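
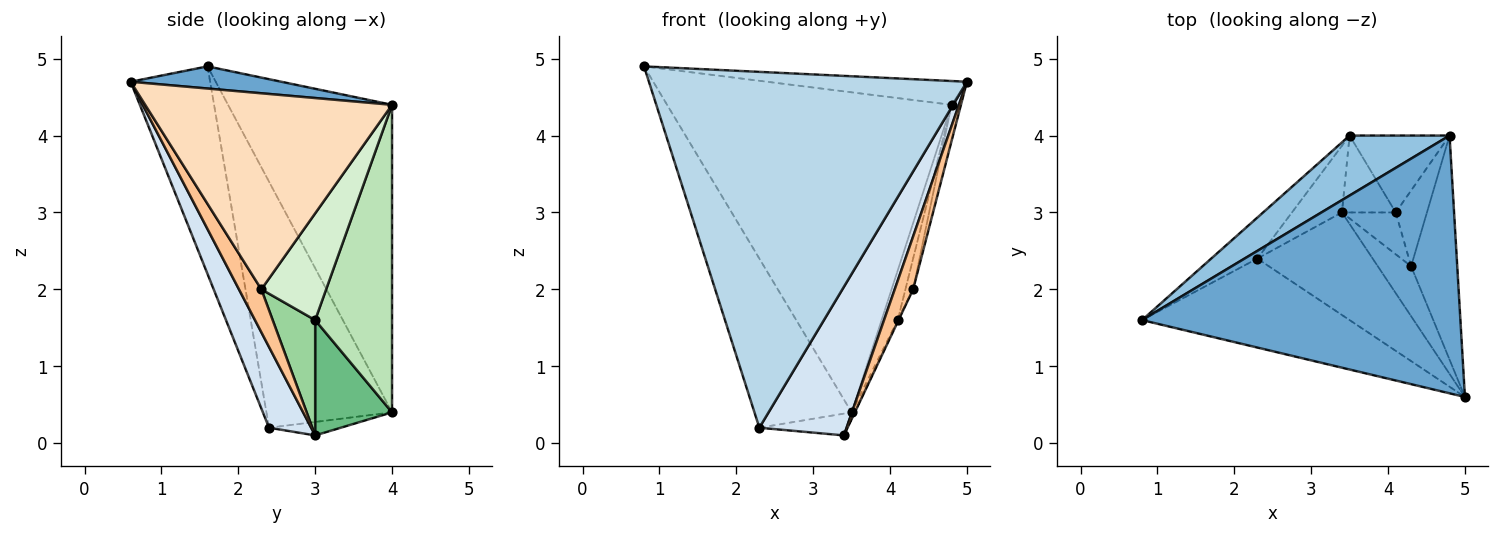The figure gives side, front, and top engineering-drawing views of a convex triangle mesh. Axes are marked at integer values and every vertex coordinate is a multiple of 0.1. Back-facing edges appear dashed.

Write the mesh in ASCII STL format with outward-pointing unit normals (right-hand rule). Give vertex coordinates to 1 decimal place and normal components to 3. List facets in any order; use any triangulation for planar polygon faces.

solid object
 facet normal 0.069 0.092 0.993
  outer loop
   vertex 4.8 4.0 4.4
   vertex 0.8 1.6 4.9
   vertex 5.0 0.6 4.7
  endloop
 endfacet
 facet normal -0.493 0.855 0.160
  outer loop
   vertex 3.5 4.0 0.4
   vertex 0.8 1.6 4.9
   vertex 4.8 4.0 4.4
  endloop
 endfacet
 facet normal -0.236 -0.943 -0.236
  outer loop
   vertex 2.3 2.4 0.2
   vertex 5.0 0.6 4.7
   vertex 0.8 1.6 4.9
  endloop
 endfacet
 facet normal 0.369 -0.765 -0.528
  outer loop
   vertex 2.3 2.4 0.2
   vertex 3.4 3.0 0.1
   vertex 5.0 0.6 4.7
  endloop
 endfacet
 facet normal -0.782 0.605 -0.147
  outer loop
   vertex 2.3 2.4 0.2
   vertex 0.8 1.6 4.9
   vertex 3.5 4.0 0.4
  endloop
 endfacet
 facet normal -0.248 0.301 -0.921
  outer loop
   vertex 2.3 2.4 0.2
   vertex 3.5 4.0 0.4
   vertex 3.4 3.0 0.1
  endloop
 endfacet
 facet normal 0.663 -0.544 -0.514
  outer loop
   vertex 4.3 2.3 2.0
   vertex 5.0 0.6 4.7
   vertex 3.4 3.0 0.1
  endloop
 endfacet
 facet normal 0.973 0.037 -0.229
  outer loop
   vertex 4.3 2.3 2.0
   vertex 4.8 4.0 4.4
   vertex 5.0 0.6 4.7
  endloop
 endfacet
 facet normal 0.906 0.036 -0.423
  outer loop
   vertex 4.1 3.0 1.6
   vertex 3.4 3.0 0.1
   vertex 3.5 4.0 0.4
  endloop
 endfacet
 facet normal 0.906 0.017 -0.423
  outer loop
   vertex 4.1 3.0 1.6
   vertex 4.3 2.3 2.0
   vertex 3.4 3.0 0.1
  endloop
 endfacet
 facet normal 0.933 0.196 -0.303
  outer loop
   vertex 4.1 3.0 1.6
   vertex 3.5 4.0 0.4
   vertex 4.8 4.0 4.4
  endloop
 endfacet
 facet normal 0.954 0.113 -0.279
  outer loop
   vertex 4.1 3.0 1.6
   vertex 4.8 4.0 4.4
   vertex 4.3 2.3 2.0
  endloop
 endfacet
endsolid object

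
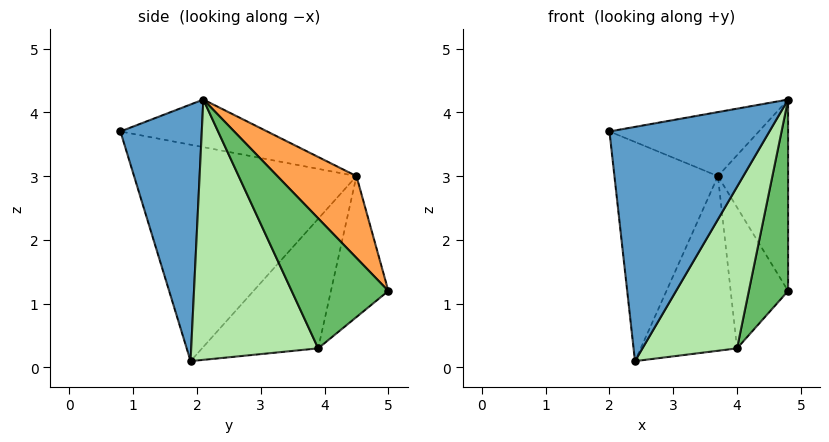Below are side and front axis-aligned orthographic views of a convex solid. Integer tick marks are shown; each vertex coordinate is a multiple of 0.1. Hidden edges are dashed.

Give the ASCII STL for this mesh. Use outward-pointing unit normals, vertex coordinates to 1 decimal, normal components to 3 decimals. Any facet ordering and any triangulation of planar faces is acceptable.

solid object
 facet normal 0.443 -0.870 -0.217
  outer loop
   vertex 2.4 1.9 0.1
   vertex 4.8 2.1 4.2
   vertex 2.0 0.8 3.7
  endloop
 endfacet
 facet normal -0.305 0.310 0.900
  outer loop
   vertex 3.7 4.5 3.0
   vertex 2.0 0.8 3.7
   vertex 4.8 2.1 4.2
  endloop
 endfacet
 facet normal 0.630 0.559 0.540
  outer loop
   vertex 3.7 4.5 3.0
   vertex 4.8 2.1 4.2
   vertex 4.8 5.0 1.2
  endloop
 endfacet
 facet normal -0.906 0.422 0.028
  outer loop
   vertex 3.7 4.5 3.0
   vertex 2.4 1.9 0.1
   vertex 2.0 0.8 3.7
  endloop
 endfacet
 facet normal 0.871 -0.354 -0.342
  outer loop
   vertex 4.0 3.9 0.3
   vertex 4.8 5.0 1.2
   vertex 4.8 2.1 4.2
  endloop
 endfacet
 facet normal 0.734 -0.547 -0.403
  outer loop
   vertex 4.0 3.9 0.3
   vertex 4.8 2.1 4.2
   vertex 2.4 1.9 0.1
  endloop
 endfacet
 facet normal -0.688 0.688 -0.229
  outer loop
   vertex 4.0 3.9 0.3
   vertex 3.7 4.5 3.0
   vertex 4.8 5.0 1.2
  endloop
 endfacet
 facet normal -0.750 0.623 -0.222
  outer loop
   vertex 4.0 3.9 0.3
   vertex 2.4 1.9 0.1
   vertex 3.7 4.5 3.0
  endloop
 endfacet
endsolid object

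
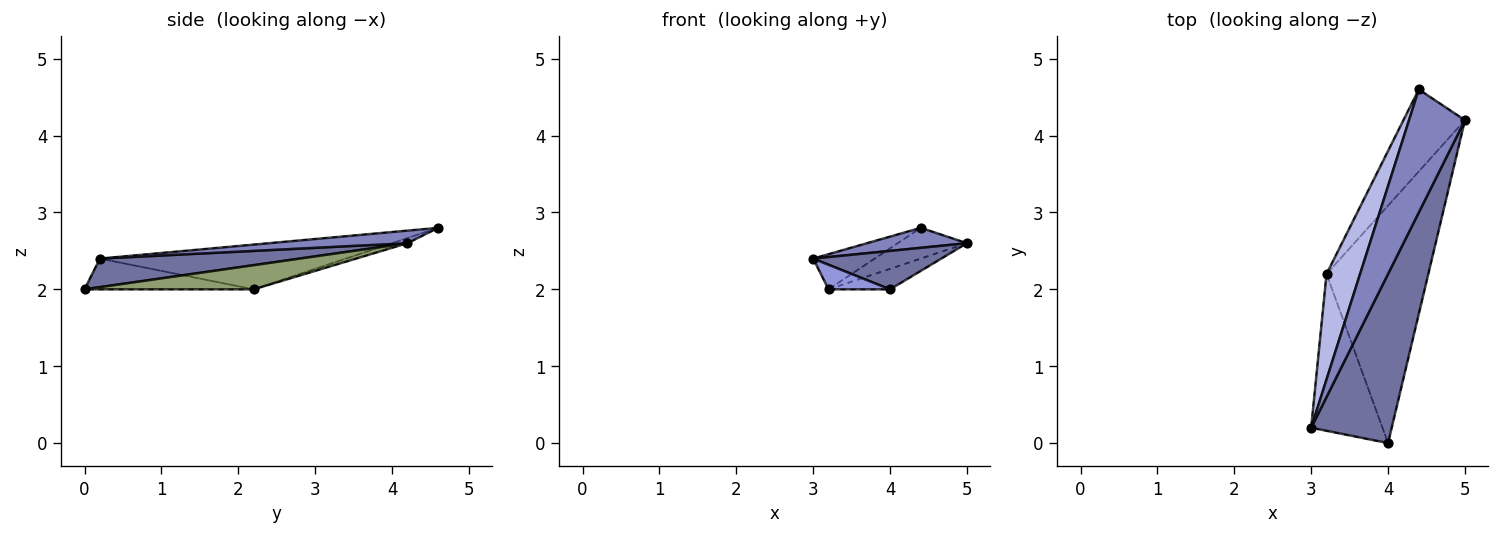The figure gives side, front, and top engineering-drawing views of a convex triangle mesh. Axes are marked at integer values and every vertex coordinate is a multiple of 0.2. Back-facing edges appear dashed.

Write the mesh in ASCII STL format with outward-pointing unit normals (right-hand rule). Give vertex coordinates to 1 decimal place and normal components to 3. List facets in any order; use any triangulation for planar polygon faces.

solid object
 facet normal 0.327 -0.209 0.922
  outer loop
   vertex 4.0 0.0 2.0
   vertex 5.0 4.2 2.6
   vertex 3.0 0.2 2.4
  endloop
 endfacet
 facet normal 0.217 -0.157 0.964
  outer loop
   vertex 4.4 4.6 2.8
   vertex 3.0 0.2 2.4
   vertex 5.0 4.2 2.6
  endloop
 endfacet
 facet normal -0.392 -0.143 -0.909
  outer loop
   vertex 3.2 2.2 2.0
   vertex 4.0 0.0 2.0
   vertex 3.0 0.2 2.4
  endloop
 endfacet
 facet normal -0.784 0.196 0.588
  outer loop
   vertex 3.2 2.2 2.0
   vertex 3.0 0.2 2.4
   vertex 4.4 4.6 2.8
  endloop
 endfacet
 facet normal 0.230 0.084 -0.970
  outer loop
   vertex 3.2 2.2 2.0
   vertex 5.0 4.2 2.6
   vertex 4.0 0.0 2.0
  endloop
 endfacet
 facet normal -0.078 0.350 -0.933
  outer loop
   vertex 3.2 2.2 2.0
   vertex 4.4 4.6 2.8
   vertex 5.0 4.2 2.6
  endloop
 endfacet
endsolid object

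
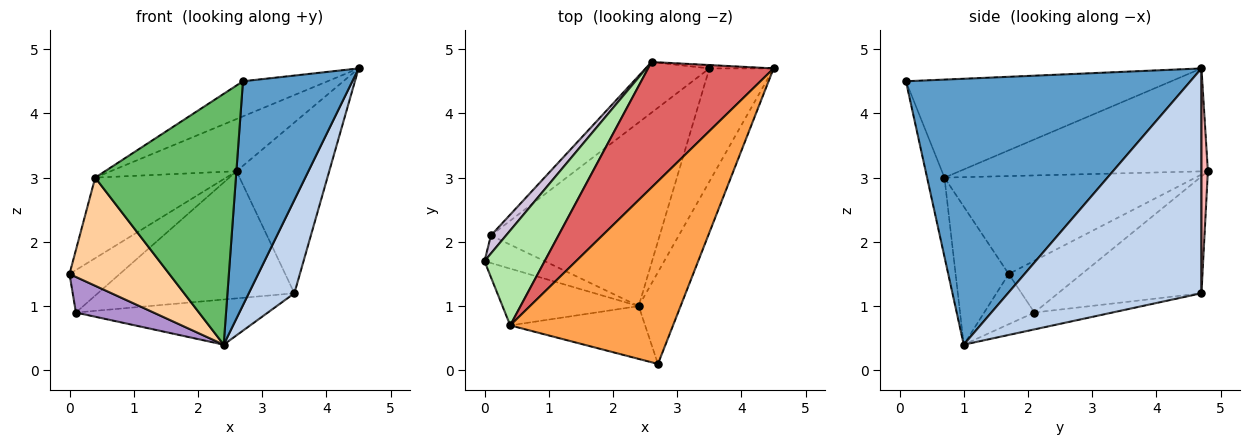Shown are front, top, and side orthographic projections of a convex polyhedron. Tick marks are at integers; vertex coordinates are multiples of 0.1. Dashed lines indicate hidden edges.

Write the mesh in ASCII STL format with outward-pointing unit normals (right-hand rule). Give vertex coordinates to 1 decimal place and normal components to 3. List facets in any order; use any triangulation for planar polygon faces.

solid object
 facet normal 0.923 -0.355 -0.146
  outer loop
   vertex 2.4 1.0 0.4
   vertex 4.5 4.7 4.7
   vertex 2.7 0.1 4.5
  endloop
 endfacet
 facet normal 0.938 -0.221 -0.268
  outer loop
   vertex 3.5 4.7 1.2
   vertex 4.5 4.7 4.7
   vertex 2.4 1.0 0.4
  endloop
 endfacet
 facet normal -0.509 0.162 0.845
  outer loop
   vertex 0.4 0.7 3.0
   vertex 2.7 0.1 4.5
   vertex 4.5 4.7 4.7
  endloop
 endfacet
 facet normal -0.426 -0.801 -0.420
  outer loop
   vertex 0.4 0.7 3.0
   vertex 0.0 1.7 1.5
   vertex 2.4 1.0 0.4
  endloop
 endfacet
 facet normal -0.120 -0.971 -0.204
  outer loop
   vertex 0.4 0.7 3.0
   vertex 2.4 1.0 0.4
   vertex 2.7 0.1 4.5
  endloop
 endfacet
 facet normal -0.779 0.406 0.478
  outer loop
   vertex 2.6 4.8 3.1
   vertex 0.0 1.7 1.5
   vertex 0.4 0.7 3.0
  endloop
 endfacet
 facet normal -0.604 0.306 0.736
  outer loop
   vertex 2.6 4.8 3.1
   vertex 0.4 0.7 3.0
   vertex 4.5 4.7 4.7
  endloop
 endfacet
 facet normal 0.069 0.997 -0.020
  outer loop
   vertex 2.6 4.8 3.1
   vertex 4.5 4.7 4.7
   vertex 3.5 4.7 1.2
  endloop
 endfacet
 facet normal -0.455 -0.704 -0.545
  outer loop
   vertex 0.1 2.1 0.9
   vertex 2.4 1.0 0.4
   vertex 0.0 1.7 1.5
  endloop
 endfacet
 facet normal -0.801 0.551 0.234
  outer loop
   vertex 0.1 2.1 0.9
   vertex 0.0 1.7 1.5
   vertex 2.6 4.8 3.1
  endloop
 endfacet
 facet normal -0.096 0.238 -0.967
  outer loop
   vertex 0.1 2.1 0.9
   vertex 3.5 4.7 1.2
   vertex 2.4 1.0 0.4
  endloop
 endfacet
 facet normal -0.561 0.769 -0.306
  outer loop
   vertex 0.1 2.1 0.9
   vertex 2.6 4.8 3.1
   vertex 3.5 4.7 1.2
  endloop
 endfacet
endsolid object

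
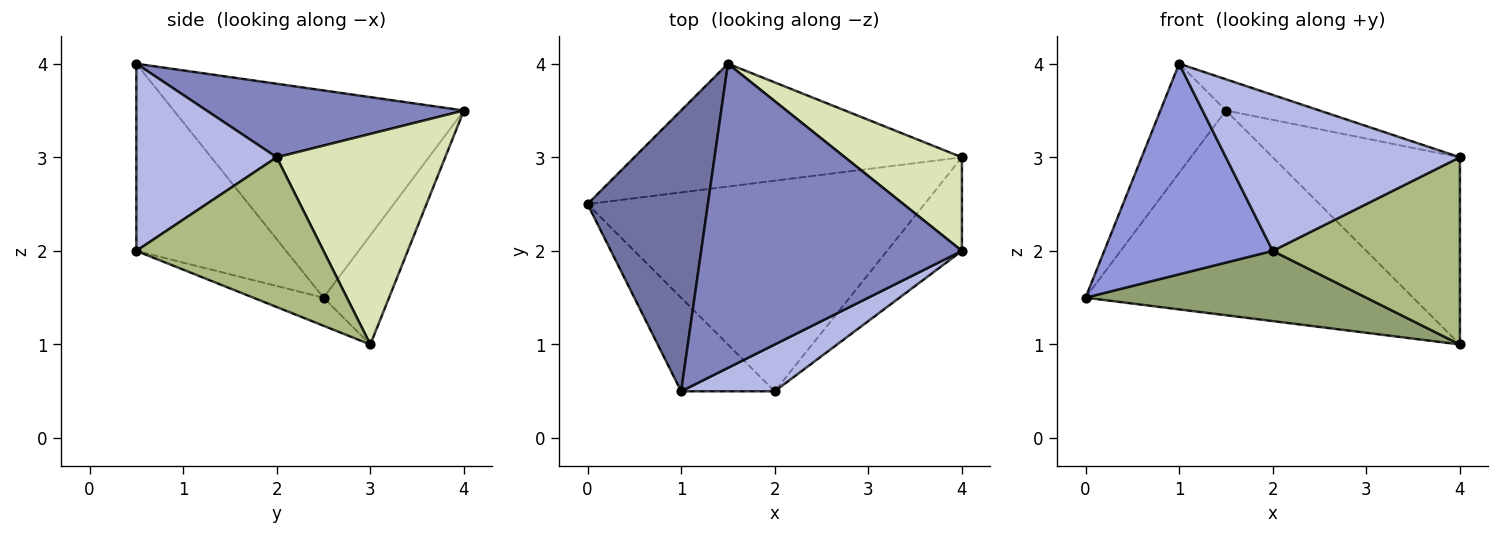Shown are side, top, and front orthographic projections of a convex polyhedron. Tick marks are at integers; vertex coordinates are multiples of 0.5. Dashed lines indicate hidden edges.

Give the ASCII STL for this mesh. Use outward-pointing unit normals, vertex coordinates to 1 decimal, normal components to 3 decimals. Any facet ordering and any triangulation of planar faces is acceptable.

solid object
 facet normal -0.849 0.192 0.493
  outer loop
   vertex 1.5 4.0 3.5
   vertex 0.0 2.5 1.5
   vertex 1.0 0.5 4.0
  endloop
 endfacet
 facet normal 0.270 0.098 0.958
  outer loop
   vertex 1.5 4.0 3.5
   vertex 1.0 0.5 4.0
   vertex 4.0 2.0 3.0
  endloop
 endfacet
 facet normal -0.630 -0.709 -0.315
  outer loop
   vertex 2.0 0.5 2.0
   vertex 1.0 0.5 4.0
   vertex 0.0 2.5 1.5
  endloop
 endfacet
 facet normal 0.498 -0.830 0.249
  outer loop
   vertex 2.0 0.5 2.0
   vertex 4.0 2.0 3.0
   vertex 1.0 0.5 4.0
  endloop
 endfacet
 facet normal -0.079 -0.315 -0.946
  outer loop
   vertex 4.0 3.0 1.0
   vertex 2.0 0.5 2.0
   vertex 0.0 2.5 1.5
  endloop
 endfacet
 facet normal 0.667 -0.667 -0.333
  outer loop
   vertex 4.0 3.0 1.0
   vertex 4.0 2.0 3.0
   vertex 2.0 0.5 2.0
  endloop
 endfacet
 facet normal -0.169 0.845 -0.507
  outer loop
   vertex 4.0 3.0 1.0
   vertex 0.0 2.5 1.5
   vertex 1.5 4.0 3.5
  endloop
 endfacet
 facet normal 0.627 0.697 0.348
  outer loop
   vertex 4.0 3.0 1.0
   vertex 1.5 4.0 3.5
   vertex 4.0 2.0 3.0
  endloop
 endfacet
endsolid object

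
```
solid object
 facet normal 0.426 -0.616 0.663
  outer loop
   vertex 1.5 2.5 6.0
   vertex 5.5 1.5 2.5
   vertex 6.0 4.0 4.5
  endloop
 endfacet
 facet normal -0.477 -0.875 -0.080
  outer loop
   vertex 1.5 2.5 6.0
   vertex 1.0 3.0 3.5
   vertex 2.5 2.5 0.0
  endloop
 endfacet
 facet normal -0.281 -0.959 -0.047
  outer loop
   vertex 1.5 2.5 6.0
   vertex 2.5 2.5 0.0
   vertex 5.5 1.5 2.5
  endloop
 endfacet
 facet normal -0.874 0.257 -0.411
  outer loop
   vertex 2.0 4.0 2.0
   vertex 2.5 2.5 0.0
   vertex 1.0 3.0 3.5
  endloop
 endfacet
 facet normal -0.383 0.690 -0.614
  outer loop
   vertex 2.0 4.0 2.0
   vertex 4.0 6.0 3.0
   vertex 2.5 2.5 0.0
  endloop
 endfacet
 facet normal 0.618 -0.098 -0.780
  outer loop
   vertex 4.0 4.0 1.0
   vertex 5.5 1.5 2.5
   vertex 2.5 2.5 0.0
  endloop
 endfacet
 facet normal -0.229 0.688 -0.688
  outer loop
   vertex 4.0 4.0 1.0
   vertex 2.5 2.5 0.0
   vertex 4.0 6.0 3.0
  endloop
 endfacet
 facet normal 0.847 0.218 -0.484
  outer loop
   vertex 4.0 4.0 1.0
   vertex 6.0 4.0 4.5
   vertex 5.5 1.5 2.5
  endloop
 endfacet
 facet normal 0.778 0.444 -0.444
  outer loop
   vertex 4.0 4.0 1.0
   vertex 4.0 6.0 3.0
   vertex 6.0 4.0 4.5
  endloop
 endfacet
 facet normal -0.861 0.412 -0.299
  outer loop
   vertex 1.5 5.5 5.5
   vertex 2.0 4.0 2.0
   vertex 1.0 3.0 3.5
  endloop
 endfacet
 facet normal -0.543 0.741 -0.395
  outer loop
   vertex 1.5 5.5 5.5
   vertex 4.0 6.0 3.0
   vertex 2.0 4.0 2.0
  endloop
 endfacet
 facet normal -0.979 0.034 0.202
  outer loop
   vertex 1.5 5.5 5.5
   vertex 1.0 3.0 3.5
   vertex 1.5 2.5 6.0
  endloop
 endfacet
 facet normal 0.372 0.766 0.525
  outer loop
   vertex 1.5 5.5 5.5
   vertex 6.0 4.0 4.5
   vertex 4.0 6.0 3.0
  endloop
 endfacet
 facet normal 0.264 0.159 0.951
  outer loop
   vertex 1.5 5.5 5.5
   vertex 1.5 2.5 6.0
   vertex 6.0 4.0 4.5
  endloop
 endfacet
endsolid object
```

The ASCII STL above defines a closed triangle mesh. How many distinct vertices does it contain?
9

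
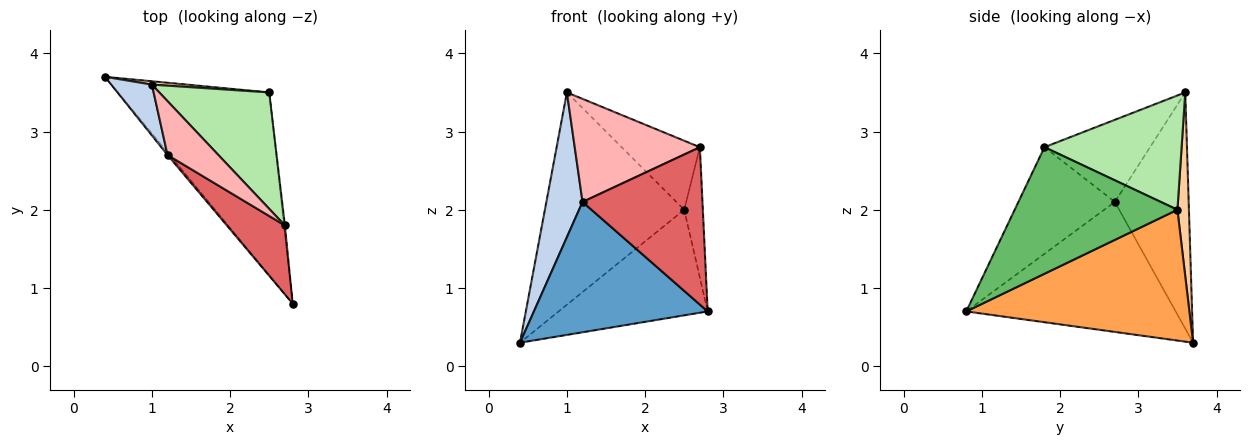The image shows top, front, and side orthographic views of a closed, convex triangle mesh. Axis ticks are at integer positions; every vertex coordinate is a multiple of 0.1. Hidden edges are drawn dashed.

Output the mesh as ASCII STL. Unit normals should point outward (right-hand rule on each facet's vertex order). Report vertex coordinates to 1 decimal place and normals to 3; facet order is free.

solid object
 facet normal -0.769 -0.639 -0.013
  outer loop
   vertex 1.2 2.7 2.1
   vertex 0.4 3.7 0.3
   vertex 2.8 0.8 0.7
  endloop
 endfacet
 facet normal -0.887 -0.435 0.153
  outer loop
   vertex 1.2 2.7 2.1
   vertex 1.0 3.6 3.5
   vertex 0.4 3.7 0.3
  endloop
 endfacet
 facet normal 0.599 0.400 -0.693
  outer loop
   vertex 2.5 3.5 2.0
   vertex 2.8 0.8 0.7
   vertex 0.4 3.7 0.3
  endloop
 endfacet
 facet normal 0.082 0.996 0.016
  outer loop
   vertex 2.5 3.5 2.0
   vertex 0.4 3.7 0.3
   vertex 1.0 3.6 3.5
  endloop
 endfacet
 facet normal 0.993 0.114 -0.007
  outer loop
   vertex 2.7 1.8 2.8
   vertex 2.8 0.8 0.7
   vertex 2.5 3.5 2.0
  endloop
 endfacet
 facet normal 0.667 0.380 0.641
  outer loop
   vertex 2.7 1.8 2.8
   vertex 2.5 3.5 2.0
   vertex 1.0 3.6 3.5
  endloop
 endfacet
 facet normal -0.593 -0.737 0.323
  outer loop
   vertex 2.7 1.8 2.8
   vertex 1.2 2.7 2.1
   vertex 2.8 0.8 0.7
  endloop
 endfacet
 facet normal -0.599 -0.710 0.371
  outer loop
   vertex 2.7 1.8 2.8
   vertex 1.0 3.6 3.5
   vertex 1.2 2.7 2.1
  endloop
 endfacet
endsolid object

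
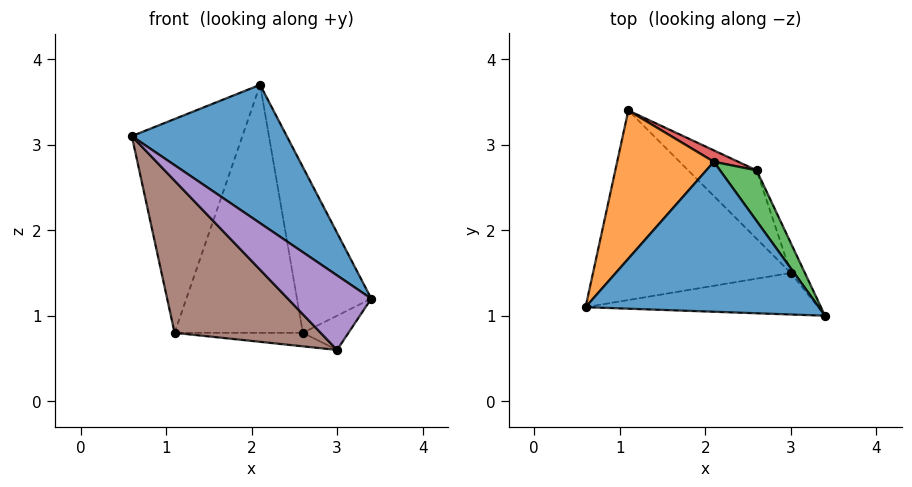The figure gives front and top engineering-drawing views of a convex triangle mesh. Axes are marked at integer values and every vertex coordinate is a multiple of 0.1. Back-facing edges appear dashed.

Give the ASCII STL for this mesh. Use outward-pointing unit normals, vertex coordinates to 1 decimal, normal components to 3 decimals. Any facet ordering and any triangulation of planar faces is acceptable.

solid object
 facet normal 0.429 -0.613 0.664
  outer loop
   vertex 2.1 2.8 3.7
   vertex 0.6 1.1 3.1
   vertex 3.4 1.0 1.2
  endloop
 endfacet
 facet normal -0.757 0.537 0.372
  outer loop
   vertex 2.1 2.8 3.7
   vertex 1.1 3.4 0.8
   vertex 0.6 1.1 3.1
  endloop
 endfacet
 facet normal 0.884 0.448 0.137
  outer loop
   vertex 2.6 2.7 0.8
   vertex 2.1 2.8 3.7
   vertex 3.4 1.0 1.2
  endloop
 endfacet
 facet normal 0.423 0.905 0.042
  outer loop
   vertex 2.6 2.7 0.8
   vertex 1.1 3.4 0.8
   vertex 2.1 2.8 3.7
  endloop
 endfacet
 facet normal -0.340 -0.821 -0.458
  outer loop
   vertex 3.0 1.5 0.6
   vertex 3.4 1.0 1.2
   vertex 0.6 1.1 3.1
  endloop
 endfacet
 facet normal -0.578 -0.511 -0.636
  outer loop
   vertex 3.0 1.5 0.6
   vertex 0.6 1.1 3.1
   vertex 1.1 3.4 0.8
  endloop
 endfacet
 facet normal 0.888 0.346 -0.303
  outer loop
   vertex 3.0 1.5 0.6
   vertex 2.6 2.7 0.8
   vertex 3.4 1.0 1.2
  endloop
 endfacet
 facet normal 0.090 0.193 -0.977
  outer loop
   vertex 3.0 1.5 0.6
   vertex 1.1 3.4 0.8
   vertex 2.6 2.7 0.8
  endloop
 endfacet
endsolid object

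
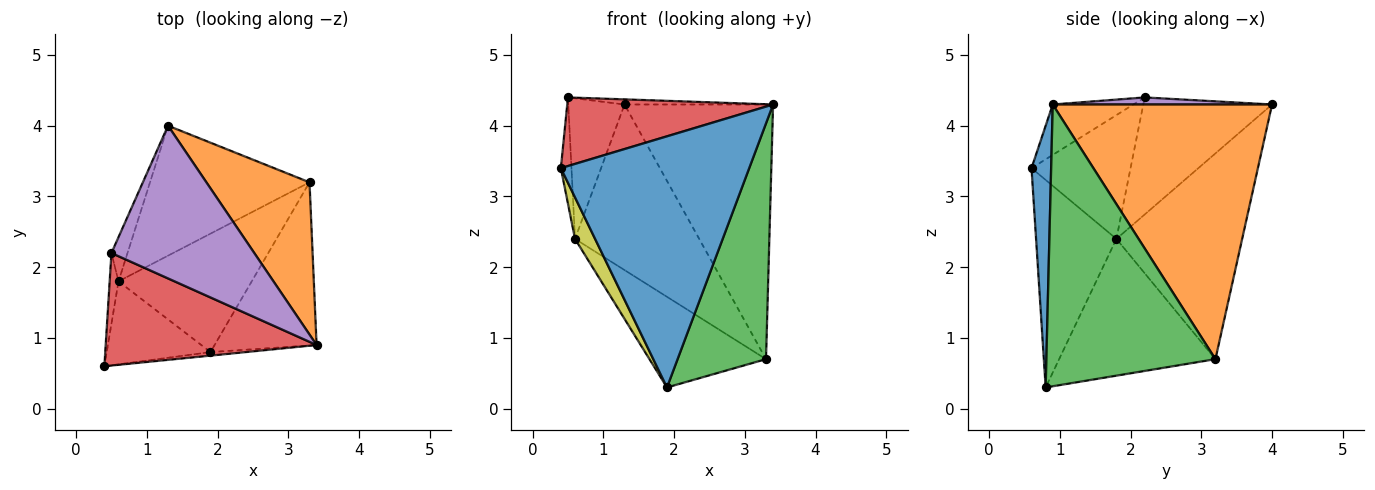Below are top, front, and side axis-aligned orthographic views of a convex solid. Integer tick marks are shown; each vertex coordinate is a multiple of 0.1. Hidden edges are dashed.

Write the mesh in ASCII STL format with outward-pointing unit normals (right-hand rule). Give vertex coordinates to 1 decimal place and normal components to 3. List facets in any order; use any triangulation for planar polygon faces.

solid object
 facet normal 0.104 -0.995 -0.014
  outer loop
   vertex 1.9 0.8 0.3
   vertex 3.4 0.9 4.3
   vertex 0.4 0.6 3.4
  endloop
 endfacet
 facet normal 0.785 0.532 0.318
  outer loop
   vertex 3.3 3.2 0.7
   vertex 1.3 4.0 4.3
   vertex 3.4 0.9 4.3
  endloop
 endfacet
 facet normal 0.844 -0.441 -0.305
  outer loop
   vertex 3.3 3.2 0.7
   vertex 3.4 0.9 4.3
   vertex 1.9 0.8 0.3
  endloop
 endfacet
 facet normal -0.200 -0.510 0.836
  outer loop
   vertex 0.5 2.2 4.4
   vertex 0.4 0.6 3.4
   vertex 3.4 0.9 4.3
  endloop
 endfacet
 facet normal 0.049 0.033 0.998
  outer loop
   vertex 0.5 2.2 4.4
   vertex 3.4 0.9 4.3
   vertex 1.3 4.0 4.3
  endloop
 endfacet
 facet normal -0.909 0.397 -0.125
  outer loop
   vertex 0.6 1.8 2.4
   vertex 0.5 2.2 4.4
   vertex 1.3 4.0 4.3
  endloop
 endfacet
 facet normal -0.623 0.615 -0.483
  outer loop
   vertex 0.6 1.8 2.4
   vertex 1.3 4.0 4.3
   vertex 3.3 3.2 0.7
  endloop
 endfacet
 facet normal -0.632 0.471 -0.615
  outer loop
   vertex 0.6 1.8 2.4
   vertex 3.3 3.2 0.7
   vertex 1.9 0.8 0.3
  endloop
 endfacet
 facet normal -0.873 -0.218 -0.436
  outer loop
   vertex 0.6 1.8 2.4
   vertex 1.9 0.8 0.3
   vertex 0.4 0.6 3.4
  endloop
 endfacet
 facet normal -0.992 0.106 -0.071
  outer loop
   vertex 0.6 1.8 2.4
   vertex 0.4 0.6 3.4
   vertex 0.5 2.2 4.4
  endloop
 endfacet
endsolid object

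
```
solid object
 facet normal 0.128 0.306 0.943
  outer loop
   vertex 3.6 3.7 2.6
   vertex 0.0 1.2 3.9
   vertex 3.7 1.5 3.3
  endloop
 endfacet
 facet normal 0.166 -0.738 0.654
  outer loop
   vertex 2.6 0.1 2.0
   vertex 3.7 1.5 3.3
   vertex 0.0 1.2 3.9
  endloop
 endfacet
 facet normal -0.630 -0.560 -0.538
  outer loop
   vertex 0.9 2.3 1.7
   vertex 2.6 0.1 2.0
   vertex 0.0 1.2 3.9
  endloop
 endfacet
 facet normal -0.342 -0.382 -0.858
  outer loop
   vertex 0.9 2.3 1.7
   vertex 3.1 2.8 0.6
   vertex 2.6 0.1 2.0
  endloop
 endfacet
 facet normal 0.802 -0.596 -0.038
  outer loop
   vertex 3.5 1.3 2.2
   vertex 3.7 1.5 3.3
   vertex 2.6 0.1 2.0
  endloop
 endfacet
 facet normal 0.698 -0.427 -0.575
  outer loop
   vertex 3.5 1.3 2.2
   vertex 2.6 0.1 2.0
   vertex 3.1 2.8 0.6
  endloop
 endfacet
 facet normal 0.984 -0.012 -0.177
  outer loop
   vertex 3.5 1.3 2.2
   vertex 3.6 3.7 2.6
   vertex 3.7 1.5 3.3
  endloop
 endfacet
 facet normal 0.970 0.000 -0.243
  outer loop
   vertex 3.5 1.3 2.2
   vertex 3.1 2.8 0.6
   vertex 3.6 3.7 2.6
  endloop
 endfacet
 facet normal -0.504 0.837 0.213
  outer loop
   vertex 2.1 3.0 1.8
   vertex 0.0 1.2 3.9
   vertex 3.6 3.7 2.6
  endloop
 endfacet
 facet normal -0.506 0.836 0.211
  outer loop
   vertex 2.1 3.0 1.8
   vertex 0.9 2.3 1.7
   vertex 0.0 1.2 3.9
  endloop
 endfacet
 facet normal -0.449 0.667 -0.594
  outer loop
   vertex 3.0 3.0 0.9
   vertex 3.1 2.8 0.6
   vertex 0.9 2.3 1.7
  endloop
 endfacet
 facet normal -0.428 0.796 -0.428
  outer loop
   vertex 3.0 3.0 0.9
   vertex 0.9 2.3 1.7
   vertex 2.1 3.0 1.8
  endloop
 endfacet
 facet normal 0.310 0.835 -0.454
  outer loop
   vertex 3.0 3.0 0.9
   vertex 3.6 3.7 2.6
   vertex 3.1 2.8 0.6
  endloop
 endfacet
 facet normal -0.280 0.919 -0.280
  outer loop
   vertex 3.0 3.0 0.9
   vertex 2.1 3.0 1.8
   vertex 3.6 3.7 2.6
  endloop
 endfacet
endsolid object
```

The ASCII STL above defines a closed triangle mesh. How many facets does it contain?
14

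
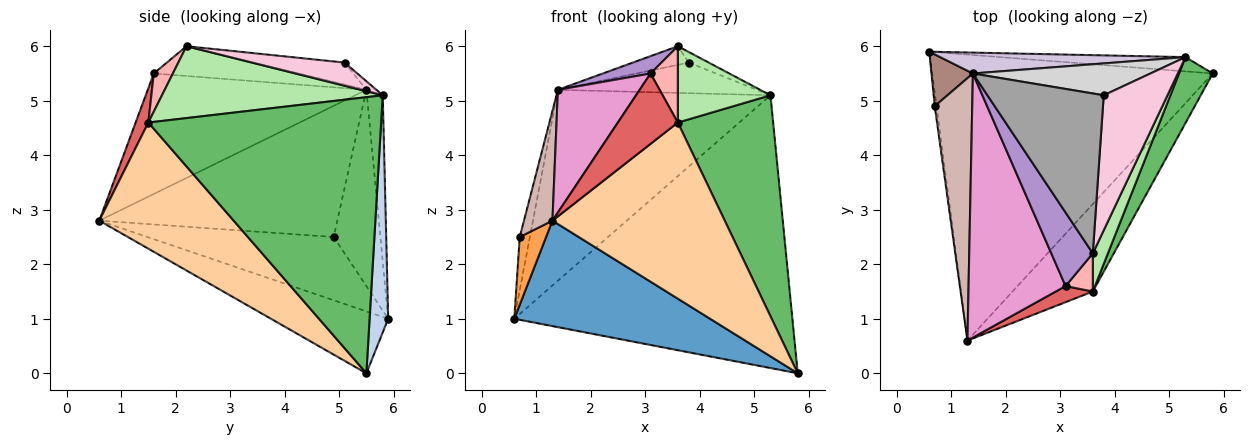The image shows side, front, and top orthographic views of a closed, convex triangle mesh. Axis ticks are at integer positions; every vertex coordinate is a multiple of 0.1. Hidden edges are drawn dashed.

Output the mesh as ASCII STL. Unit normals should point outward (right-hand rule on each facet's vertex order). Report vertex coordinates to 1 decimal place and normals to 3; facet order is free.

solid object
 facet normal -0.203 -0.339 -0.919
  outer loop
   vertex 1.3 0.6 2.8
   vertex 0.6 5.9 1.0
   vertex 5.8 5.5 0.0
  endloop
 endfacet
 facet normal 0.067 0.996 -0.052
  outer loop
   vertex 5.3 5.8 5.1
   vertex 5.8 5.5 0.0
   vertex 0.6 5.9 1.0
  endloop
 endfacet
 facet normal -0.990 -0.140 -0.027
  outer loop
   vertex 0.7 4.9 2.5
   vertex 0.6 5.9 1.0
   vertex 1.3 0.6 2.8
  endloop
 endfacet
 facet normal 0.573 -0.734 -0.365
  outer loop
   vertex 3.6 1.5 4.6
   vertex 1.3 0.6 2.8
   vertex 5.8 5.5 0.0
  endloop
 endfacet
 facet normal 0.920 -0.377 0.112
  outer loop
   vertex 3.6 1.5 4.6
   vertex 5.8 5.5 0.0
   vertex 5.3 5.8 5.1
  endloop
 endfacet
 facet normal 0.905 -0.380 0.190
  outer loop
   vertex 3.6 1.5 4.6
   vertex 5.3 5.8 5.1
   vertex 3.6 2.2 6.0
  endloop
 endfacet
 facet normal 0.202 -0.955 0.219
  outer loop
   vertex 3.1 1.6 5.5
   vertex 1.3 0.6 2.8
   vertex 3.6 1.5 4.6
  endloop
 endfacet
 facet normal 0.531 -0.758 0.379
  outer loop
   vertex 3.1 1.6 5.5
   vertex 3.6 1.5 4.6
   vertex 3.6 2.2 6.0
  endloop
 endfacet
 facet normal -0.572 -0.188 0.798
  outer loop
   vertex 1.4 5.5 5.2
   vertex 3.1 1.6 5.5
   vertex 3.6 2.2 6.0
  endloop
 endfacet
 facet normal -0.073 0.991 0.108
  outer loop
   vertex 1.4 5.5 5.2
   vertex 5.3 5.8 5.1
   vertex 0.6 5.9 1.0
  endloop
 endfacet
 facet normal -0.957 0.207 0.202
  outer loop
   vertex 1.4 5.5 5.2
   vertex 0.6 5.9 1.0
   vertex 0.7 4.9 2.5
  endloop
 endfacet
 facet normal -0.955 -0.114 0.273
  outer loop
   vertex 1.4 5.5 5.2
   vertex 0.7 4.9 2.5
   vertex 1.3 0.6 2.8
  endloop
 endfacet
 facet normal -0.748 -0.280 0.602
  outer loop
   vertex 1.4 5.5 5.2
   vertex 1.3 0.6 2.8
   vertex 3.1 1.6 5.5
  endloop
 endfacet
 facet normal 0.341 0.073 0.937
  outer loop
   vertex 3.8 5.1 5.7
   vertex 3.6 2.2 6.0
   vertex 5.3 5.8 5.1
  endloop
 endfacet
 facet normal -0.184 0.114 0.976
  outer loop
   vertex 3.8 5.1 5.7
   vertex 1.4 5.5 5.2
   vertex 3.6 2.2 6.0
  endloop
 endfacet
 facet normal -0.035 0.692 0.721
  outer loop
   vertex 3.8 5.1 5.7
   vertex 5.3 5.8 5.1
   vertex 1.4 5.5 5.2
  endloop
 endfacet
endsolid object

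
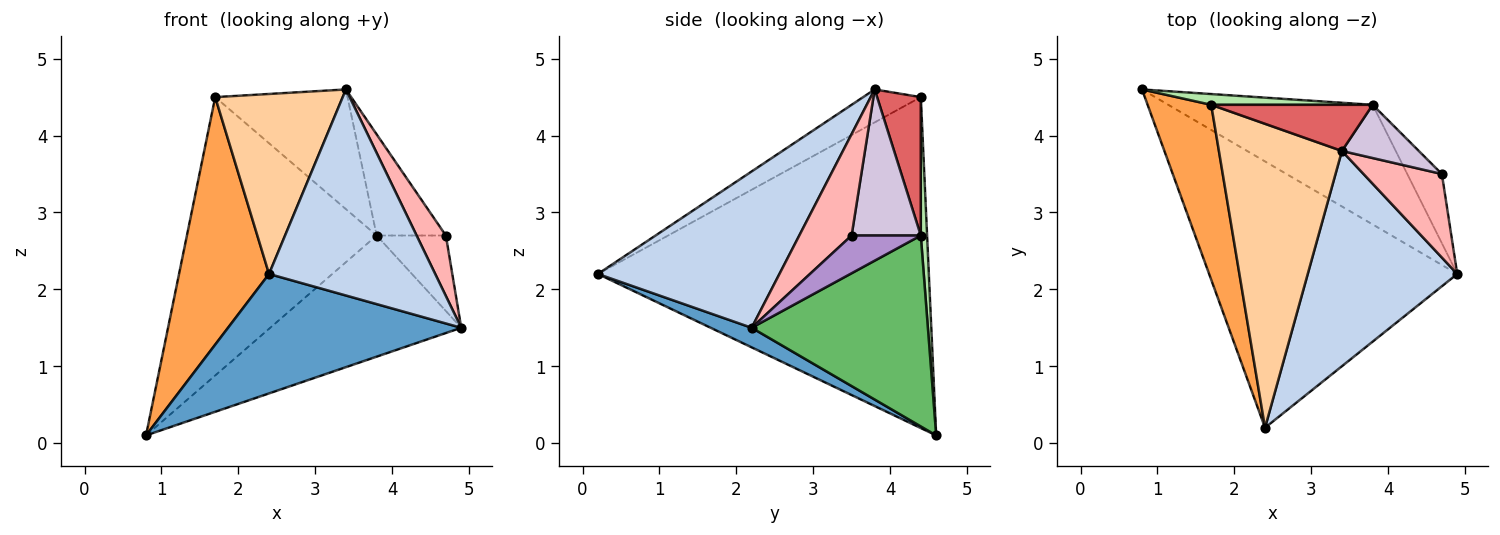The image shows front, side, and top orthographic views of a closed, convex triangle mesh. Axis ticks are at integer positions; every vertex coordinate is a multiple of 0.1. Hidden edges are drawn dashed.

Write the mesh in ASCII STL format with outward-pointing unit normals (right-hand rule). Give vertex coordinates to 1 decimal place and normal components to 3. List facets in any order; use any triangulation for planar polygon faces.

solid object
 facet normal 0.072 -0.408 -0.910
  outer loop
   vertex 2.4 0.2 2.2
   vertex 0.8 4.6 0.1
   vertex 4.9 2.2 1.5
  endloop
 endfacet
 facet normal 0.603 -0.552 0.576
  outer loop
   vertex 3.4 3.8 4.6
   vertex 2.4 0.2 2.2
   vertex 4.9 2.2 1.5
  endloop
 endfacet
 facet normal -0.949 -0.258 0.182
  outer loop
   vertex 1.7 4.4 4.5
   vertex 0.8 4.6 0.1
   vertex 2.4 0.2 2.2
  endloop
 endfacet
 facet normal -0.225 -0.497 0.838
  outer loop
   vertex 1.7 4.4 4.5
   vertex 2.4 0.2 2.2
   vertex 3.4 3.8 4.6
  endloop
 endfacet
 facet normal 0.549 0.595 -0.587
  outer loop
   vertex 3.8 4.4 2.7
   vertex 4.9 2.2 1.5
   vertex 0.8 4.6 0.1
  endloop
 endfacet
 facet normal 0.033 0.999 0.039
  outer loop
   vertex 3.8 4.4 2.7
   vertex 0.8 4.6 0.1
   vertex 1.7 4.4 4.5
  endloop
 endfacet
 facet normal 0.295 0.892 0.344
  outer loop
   vertex 3.8 4.4 2.7
   vertex 1.7 4.4 4.5
   vertex 3.4 3.8 4.6
  endloop
 endfacet
 facet normal 0.724 -0.405 0.559
  outer loop
   vertex 4.7 3.5 2.7
   vertex 3.4 3.8 4.6
   vertex 4.9 2.2 1.5
  endloop
 endfacet
 facet normal 0.593 0.593 -0.544
  outer loop
   vertex 4.7 3.5 2.7
   vertex 4.9 2.2 1.5
   vertex 3.8 4.4 2.7
  endloop
 endfacet
 facet normal 0.663 0.663 0.349
  outer loop
   vertex 4.7 3.5 2.7
   vertex 3.8 4.4 2.7
   vertex 3.4 3.8 4.6
  endloop
 endfacet
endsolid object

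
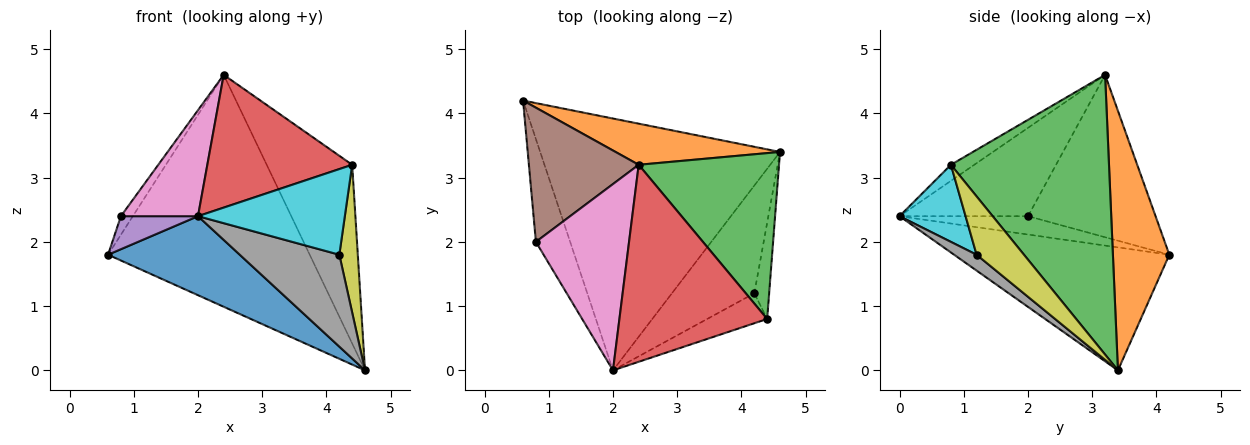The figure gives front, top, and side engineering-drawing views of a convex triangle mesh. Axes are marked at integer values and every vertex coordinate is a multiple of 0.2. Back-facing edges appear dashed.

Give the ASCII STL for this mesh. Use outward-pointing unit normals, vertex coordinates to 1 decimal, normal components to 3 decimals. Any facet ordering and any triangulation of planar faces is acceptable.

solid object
 facet normal -0.439 -0.269 -0.857
  outer loop
   vertex 2.0 0.0 2.4
   vertex 0.6 4.2 1.8
   vertex 4.6 3.4 0.0
  endloop
 endfacet
 facet normal 0.266 0.949 0.168
  outer loop
   vertex 2.4 3.2 4.6
   vertex 4.6 3.4 0.0
   vertex 0.6 4.2 1.8
  endloop
 endfacet
 facet normal 0.805 0.435 0.404
  outer loop
   vertex 4.4 0.8 3.2
   vertex 4.6 3.4 0.0
   vertex 2.4 3.2 4.6
  endloop
 endfacet
 facet normal -0.090 -0.557 0.826
  outer loop
   vertex 4.4 0.8 3.2
   vertex 2.4 3.2 4.6
   vertex 2.0 0.0 2.4
  endloop
 endfacet
 facet normal -0.454 -0.273 -0.848
  outer loop
   vertex 0.8 2.0 2.4
   vertex 0.6 4.2 1.8
   vertex 2.0 0.0 2.4
  endloop
 endfacet
 facet normal -0.826 0.077 0.559
  outer loop
   vertex 0.8 2.0 2.4
   vertex 2.4 3.2 4.6
   vertex 0.6 4.2 1.8
  endloop
 endfacet
 facet normal -0.636 -0.382 0.671
  outer loop
   vertex 0.8 2.0 2.4
   vertex 2.0 0.0 2.4
   vertex 2.4 3.2 4.6
  endloop
 endfacet
 facet normal 0.145 -0.642 -0.753
  outer loop
   vertex 4.2 1.2 1.8
   vertex 2.0 0.0 2.4
   vertex 4.6 3.4 0.0
  endloop
 endfacet
 facet normal 0.907 -0.353 -0.230
  outer loop
   vertex 4.2 1.2 1.8
   vertex 4.6 3.4 0.0
   vertex 4.4 0.8 3.2
  endloop
 endfacet
 facet normal 0.391 -0.869 -0.304
  outer loop
   vertex 4.2 1.2 1.8
   vertex 4.4 0.8 3.2
   vertex 2.0 0.0 2.4
  endloop
 endfacet
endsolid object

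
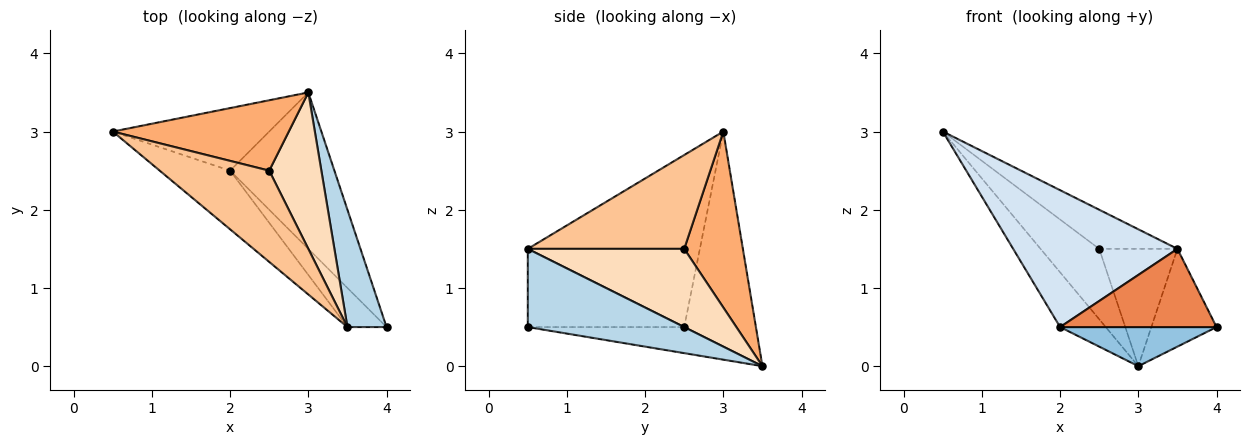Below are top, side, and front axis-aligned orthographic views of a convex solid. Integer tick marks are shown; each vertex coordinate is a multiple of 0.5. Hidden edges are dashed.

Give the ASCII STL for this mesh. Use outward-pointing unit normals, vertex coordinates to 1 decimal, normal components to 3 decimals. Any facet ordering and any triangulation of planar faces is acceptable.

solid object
 facet normal -0.719 0.458 -0.523
  outer loop
   vertex 2.0 2.5 0.5
   vertex 0.5 3.0 3.0
   vertex 3.0 3.5 0.0
  endloop
 endfacet
 facet normal -0.236 -0.236 -0.943
  outer loop
   vertex 2.0 2.5 0.5
   vertex 3.0 3.5 0.0
   vertex 4.0 0.5 0.5
  endloop
 endfacet
 facet normal 0.838 0.349 0.419
  outer loop
   vertex 3.5 0.5 1.5
   vertex 4.0 0.5 0.5
   vertex 3.0 3.5 0.0
  endloop
 endfacet
 facet normal -0.694 -0.662 -0.284
  outer loop
   vertex 3.5 0.5 1.5
   vertex 0.5 3.0 3.0
   vertex 2.0 2.5 0.5
  endloop
 endfacet
 facet normal -0.667 -0.667 -0.333
  outer loop
   vertex 3.5 0.5 1.5
   vertex 2.0 2.5 0.5
   vertex 4.0 0.5 0.5
  endloop
 endfacet
 facet normal 0.577 0.577 0.577
  outer loop
   vertex 2.5 2.5 1.5
   vertex 3.0 3.5 0.0
   vertex 0.5 3.0 3.0
  endloop
 endfacet
 facet normal 0.619 0.309 0.722
  outer loop
   vertex 2.5 2.5 1.5
   vertex 0.5 3.0 3.0
   vertex 3.5 0.5 1.5
  endloop
 endfacet
 facet normal 0.768 0.384 0.512
  outer loop
   vertex 2.5 2.5 1.5
   vertex 3.5 0.5 1.5
   vertex 3.0 3.5 0.0
  endloop
 endfacet
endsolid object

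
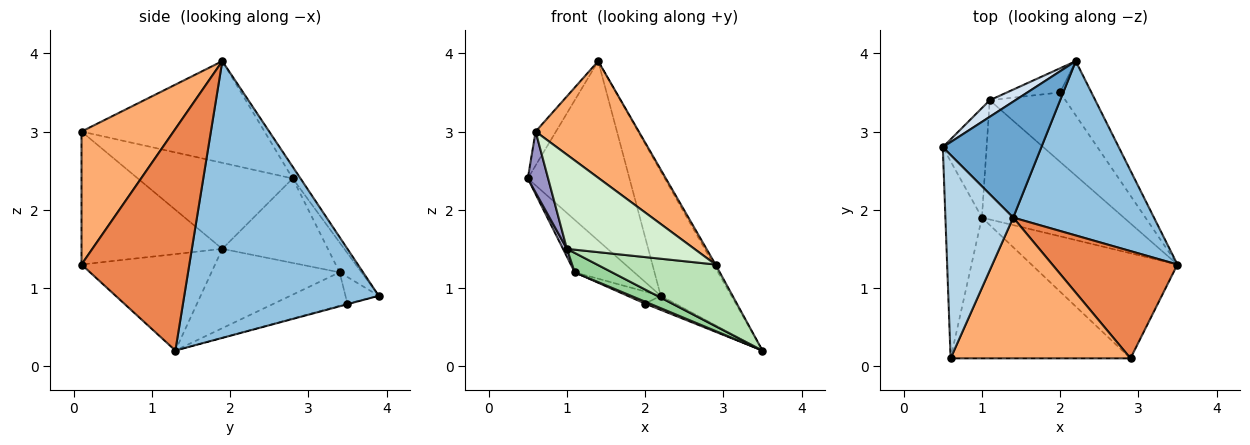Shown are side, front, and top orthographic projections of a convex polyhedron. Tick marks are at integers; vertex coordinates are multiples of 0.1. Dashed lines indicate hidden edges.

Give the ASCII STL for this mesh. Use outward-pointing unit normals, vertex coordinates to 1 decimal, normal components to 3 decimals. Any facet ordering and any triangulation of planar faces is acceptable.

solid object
 facet normal -0.064 0.838 0.542
  outer loop
   vertex 1.4 1.9 3.9
   vertex 2.2 3.9 0.9
   vertex 0.5 2.8 2.4
  endloop
 endfacet
 facet normal 0.848 0.308 0.431
  outer loop
   vertex 1.4 1.9 3.9
   vertex 3.5 1.3 0.2
   vertex 2.2 3.9 0.9
  endloop
 endfacet
 facet normal -0.829 0.092 0.552
  outer loop
   vertex 0.6 0.1 3.0
   vertex 1.4 1.9 3.9
   vertex 0.5 2.8 2.4
  endloop
 endfacet
 facet normal -0.331 0.900 0.284
  outer loop
   vertex 1.1 3.4 1.2
   vertex 0.5 2.8 2.4
   vertex 2.2 3.9 0.9
  endloop
 endfacet
 facet normal 0.871 0.015 0.492
  outer loop
   vertex 2.9 0.1 1.3
   vertex 3.5 1.3 0.2
   vertex 1.4 1.9 3.9
  endloop
 endfacet
 facet normal 0.495 -0.554 0.669
  outer loop
   vertex 2.9 0.1 1.3
   vertex 1.4 1.9 3.9
   vertex 0.6 0.1 3.0
  endloop
 endfacet
 facet normal -0.019 0.251 -0.968
  outer loop
   vertex 2.0 3.5 0.8
   vertex 2.2 3.9 0.9
   vertex 3.5 1.3 0.2
  endloop
 endfacet
 facet normal -0.404 -0.026 -0.915
  outer loop
   vertex 2.0 3.5 0.8
   vertex 3.5 1.3 0.2
   vertex 1.1 3.4 1.2
  endloop
 endfacet
 facet normal -0.408 0.408 -0.816
  outer loop
   vertex 2.0 3.5 0.8
   vertex 1.1 3.4 1.2
   vertex 2.2 3.9 0.9
  endloop
 endfacet
 facet normal -0.483 -0.141 -0.864
  outer loop
   vertex 1.0 1.9 1.5
   vertex 1.1 3.4 1.2
   vertex 3.5 1.3 0.2
  endloop
 endfacet
 facet normal -0.495 -0.439 -0.749
  outer loop
   vertex 1.0 1.9 1.5
   vertex 3.5 1.3 0.2
   vertex 2.9 0.1 1.3
  endloop
 endfacet
 facet normal -0.523 -0.474 -0.708
  outer loop
   vertex 1.0 1.9 1.5
   vertex 2.9 0.1 1.3
   vertex 0.6 0.1 3.0
  endloop
 endfacet
 facet normal -0.914 -0.120 -0.388
  outer loop
   vertex 1.0 1.9 1.5
   vertex 0.6 0.1 3.0
   vertex 0.5 2.8 2.4
  endloop
 endfacet
 facet normal -0.887 -0.033 -0.460
  outer loop
   vertex 1.0 1.9 1.5
   vertex 0.5 2.8 2.4
   vertex 1.1 3.4 1.2
  endloop
 endfacet
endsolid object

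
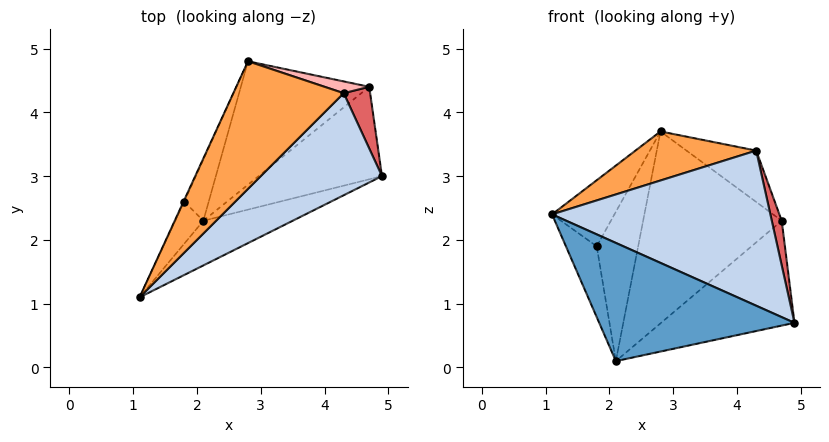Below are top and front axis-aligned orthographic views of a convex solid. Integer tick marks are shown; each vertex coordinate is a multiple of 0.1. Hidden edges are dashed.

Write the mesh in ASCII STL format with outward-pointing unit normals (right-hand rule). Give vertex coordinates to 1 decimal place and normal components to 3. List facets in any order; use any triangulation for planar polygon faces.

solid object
 facet normal 0.296 -0.894 -0.338
  outer loop
   vertex 2.1 2.3 0.1
   vertex 4.9 3.0 0.7
   vertex 1.1 1.1 2.4
  endloop
 endfacet
 facet normal 0.553 -0.696 0.458
  outer loop
   vertex 4.3 4.3 3.4
   vertex 1.1 1.1 2.4
   vertex 4.9 3.0 0.7
  endloop
 endfacet
 facet normal 0.067 -0.358 0.931
  outer loop
   vertex 4.3 4.3 3.4
   vertex 2.8 4.8 3.7
   vertex 1.1 1.1 2.4
  endloop
 endfacet
 facet normal -0.907 0.420 -0.010
  outer loop
   vertex 1.8 2.6 1.9
   vertex 1.1 1.1 2.4
   vertex 2.8 4.8 3.7
  endloop
 endfacet
 facet normal -0.911 0.355 -0.211
  outer loop
   vertex 1.8 2.6 1.9
   vertex 2.1 2.3 0.1
   vertex 1.1 1.1 2.4
  endloop
 endfacet
 facet normal -0.804 0.550 -0.226
  outer loop
   vertex 1.8 2.6 1.9
   vertex 2.8 4.8 3.7
   vertex 2.1 2.3 0.1
  endloop
 endfacet
 facet normal 0.922 -0.228 0.314
  outer loop
   vertex 4.7 4.4 2.3
   vertex 4.3 4.3 3.4
   vertex 4.9 3.0 0.7
  endloop
 endfacet
 facet normal 0.347 0.914 0.209
  outer loop
   vertex 4.7 4.4 2.3
   vertex 2.8 4.8 3.7
   vertex 4.3 4.3 3.4
  endloop
 endfacet
 facet normal -0.046 0.749 -0.661
  outer loop
   vertex 4.7 4.4 2.3
   vertex 4.9 3.0 0.7
   vertex 2.1 2.3 0.1
  endloop
 endfacet
 facet normal -0.216 0.821 -0.528
  outer loop
   vertex 4.7 4.4 2.3
   vertex 2.1 2.3 0.1
   vertex 2.8 4.8 3.7
  endloop
 endfacet
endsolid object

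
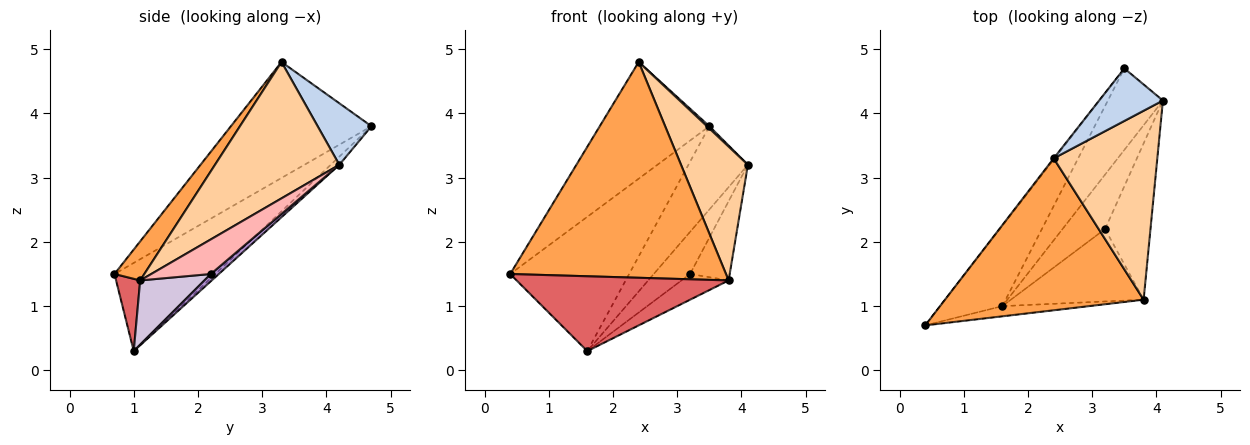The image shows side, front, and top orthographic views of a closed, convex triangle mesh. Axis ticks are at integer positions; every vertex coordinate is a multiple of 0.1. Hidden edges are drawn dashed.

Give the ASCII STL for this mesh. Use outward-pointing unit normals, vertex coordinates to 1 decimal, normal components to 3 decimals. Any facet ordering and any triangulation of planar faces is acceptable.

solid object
 facet normal -0.789 0.615 -0.007
  outer loop
   vertex 2.4 3.3 4.8
   vertex 3.5 4.7 3.8
   vertex 0.4 0.7 1.5
  endloop
 endfacet
 facet normal 0.694 -0.031 0.720
  outer loop
   vertex 2.4 3.3 4.8
   vertex 4.1 4.2 3.2
   vertex 3.5 4.7 3.8
  endloop
 endfacet
 facet normal 0.112 -0.812 0.572
  outer loop
   vertex 3.8 1.1 1.4
   vertex 2.4 3.3 4.8
   vertex 0.4 0.7 1.5
  endloop
 endfacet
 facet normal 0.732 -0.394 0.556
  outer loop
   vertex 3.8 1.1 1.4
   vertex 4.1 4.2 3.2
   vertex 2.4 3.3 4.8
  endloop
 endfacet
 facet normal -0.588 0.694 -0.415
  outer loop
   vertex 1.6 1.0 0.3
   vertex 0.4 0.7 1.5
   vertex 3.5 4.7 3.8
  endloop
 endfacet
 facet normal -0.103 0.711 -0.696
  outer loop
   vertex 1.6 1.0 0.3
   vertex 3.5 4.7 3.8
   vertex 4.1 4.2 3.2
  endloop
 endfacet
 facet normal 0.112 -0.985 -0.134
  outer loop
   vertex 1.6 1.0 0.3
   vertex 3.8 1.1 1.4
   vertex 0.4 0.7 1.5
  endloop
 endfacet
 facet normal 0.562 0.374 -0.738
  outer loop
   vertex 3.2 2.2 1.5
   vertex 4.1 4.2 3.2
   vertex 3.8 1.1 1.4
  endloop
 endfacet
 facet normal 0.133 0.606 -0.784
  outer loop
   vertex 3.2 2.2 1.5
   vertex 1.6 1.0 0.3
   vertex 4.1 4.2 3.2
  endloop
 endfacet
 facet normal 0.415 0.304 -0.857
  outer loop
   vertex 3.2 2.2 1.5
   vertex 3.8 1.1 1.4
   vertex 1.6 1.0 0.3
  endloop
 endfacet
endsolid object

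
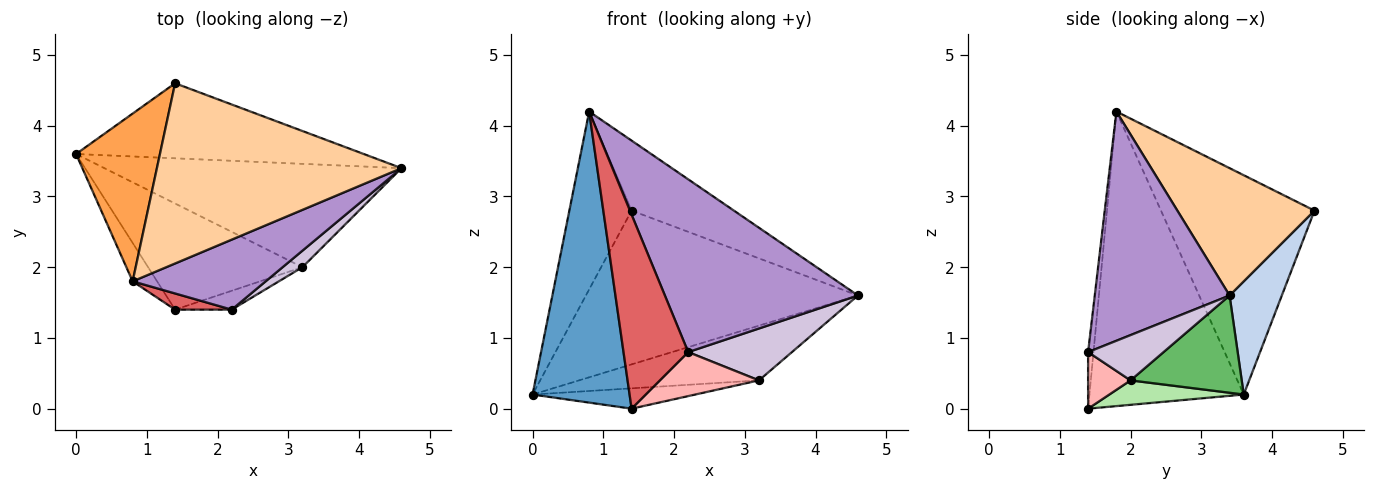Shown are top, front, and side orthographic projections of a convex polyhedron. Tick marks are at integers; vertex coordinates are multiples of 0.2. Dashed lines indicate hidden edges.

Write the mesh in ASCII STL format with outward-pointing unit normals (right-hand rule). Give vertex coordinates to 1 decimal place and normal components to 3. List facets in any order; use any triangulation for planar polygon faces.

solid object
 facet normal -0.844 -0.531 -0.070
  outer loop
   vertex 0.8 1.8 4.2
   vertex 0.0 3.6 0.2
   vertex 1.4 1.4 0.0
  endloop
 endfacet
 facet normal 0.170 0.886 -0.432
  outer loop
   vertex 1.4 4.6 2.8
   vertex 4.6 3.4 1.6
   vertex 0.0 3.6 0.2
  endloop
 endfacet
 facet normal -0.873 0.354 0.334
  outer loop
   vertex 1.4 4.6 2.8
   vertex 0.0 3.6 0.2
   vertex 0.8 1.8 4.2
  endloop
 endfacet
 facet normal 0.437 0.326 0.839
  outer loop
   vertex 1.4 4.6 2.8
   vertex 0.8 1.8 4.2
   vertex 4.6 3.4 1.6
  endloop
 endfacet
 facet normal 0.278 0.450 -0.849
  outer loop
   vertex 3.2 2.0 0.4
   vertex 0.0 3.6 0.2
   vertex 4.6 3.4 1.6
  endloop
 endfacet
 facet normal 0.154 0.186 -0.970
  outer loop
   vertex 3.2 2.0 0.4
   vertex 1.4 1.4 0.0
   vertex 0.0 3.6 0.2
  endloop
 endfacet
 facet normal -0.083 -0.993 0.083
  outer loop
   vertex 2.2 1.4 0.8
   vertex 0.8 1.8 4.2
   vertex 1.4 1.4 0.0
  endloop
 endfacet
 facet normal 0.367 -0.855 -0.367
  outer loop
   vertex 2.2 1.4 0.8
   vertex 1.4 1.4 0.0
   vertex 3.2 2.0 0.4
  endloop
 endfacet
 facet normal 0.543 -0.778 0.315
  outer loop
   vertex 2.2 1.4 0.8
   vertex 4.6 3.4 1.6
   vertex 0.8 1.8 4.2
  endloop
 endfacet
 facet normal 0.570 -0.783 0.249
  outer loop
   vertex 2.2 1.4 0.8
   vertex 3.2 2.0 0.4
   vertex 4.6 3.4 1.6
  endloop
 endfacet
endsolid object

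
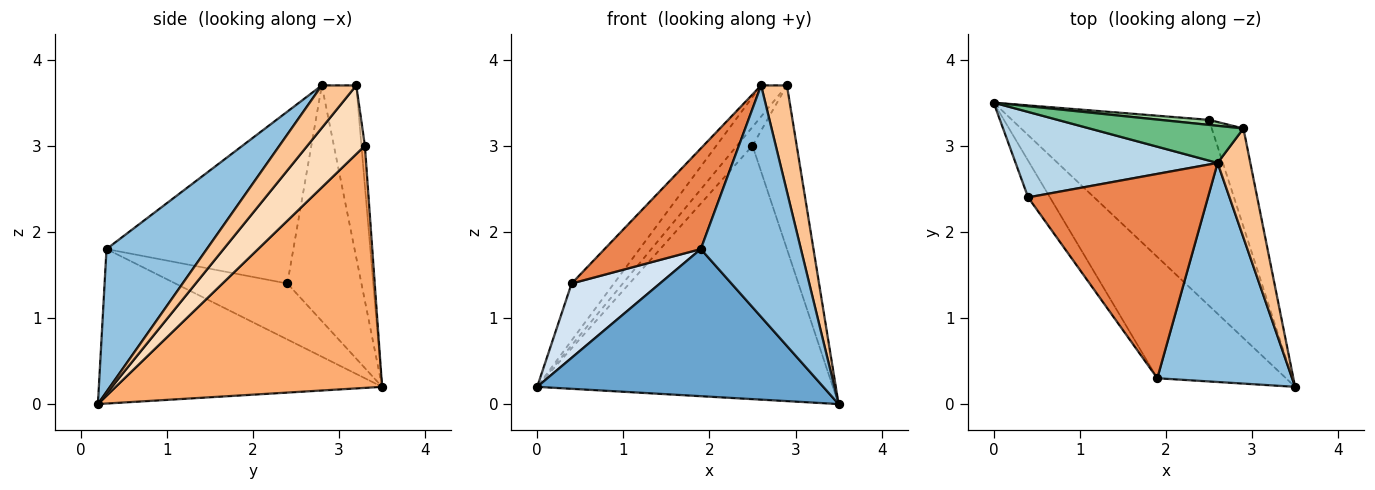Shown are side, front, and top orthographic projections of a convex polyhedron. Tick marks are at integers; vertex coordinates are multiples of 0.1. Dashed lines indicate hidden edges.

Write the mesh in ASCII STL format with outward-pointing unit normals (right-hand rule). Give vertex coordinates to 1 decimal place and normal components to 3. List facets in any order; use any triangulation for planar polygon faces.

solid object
 facet normal -0.607 -0.613 -0.506
  outer loop
   vertex 1.9 0.3 1.8
   vertex 0.0 3.5 0.2
   vertex 3.5 0.2 0.0
  endloop
 endfacet
 facet normal 0.589 -0.587 0.556
  outer loop
   vertex 1.9 0.3 1.8
   vertex 3.5 0.2 0.0
   vertex 2.6 2.8 3.7
  endloop
 endfacet
 facet normal -0.697 0.398 0.597
  outer loop
   vertex 0.4 2.4 1.4
   vertex 2.6 2.8 3.7
   vertex 0.0 3.5 0.2
  endloop
 endfacet
 facet normal -0.751 -0.592 -0.292
  outer loop
   vertex 0.4 2.4 1.4
   vertex 0.0 3.5 0.2
   vertex 1.9 0.3 1.8
  endloop
 endfacet
 facet normal -0.651 -0.335 0.681
  outer loop
   vertex 0.4 2.4 1.4
   vertex 1.9 0.3 1.8
   vertex 2.6 2.8 3.7
  endloop
 endfacet
 facet normal 0.588 0.652 -0.478
  outer loop
   vertex 2.5 3.3 3.0
   vertex 3.5 0.2 0.0
   vertex 0.0 3.5 0.2
  endloop
 endfacet
 facet normal 0.681 -0.511 0.525
  outer loop
   vertex 2.9 3.2 3.7
   vertex 2.6 2.8 3.7
   vertex 3.5 0.2 0.0
  endloop
 endfacet
 facet normal 0.744 0.573 -0.344
  outer loop
   vertex 2.9 3.2 3.7
   vertex 3.5 0.2 0.0
   vertex 2.5 3.3 3.0
  endloop
 endfacet
 facet normal -0.651 0.488 0.581
  outer loop
   vertex 2.9 3.2 3.7
   vertex 0.0 3.5 0.2
   vertex 2.6 2.8 3.7
  endloop
 endfacet
 facet normal -0.210 0.944 0.255
  outer loop
   vertex 2.9 3.2 3.7
   vertex 2.5 3.3 3.0
   vertex 0.0 3.5 0.2
  endloop
 endfacet
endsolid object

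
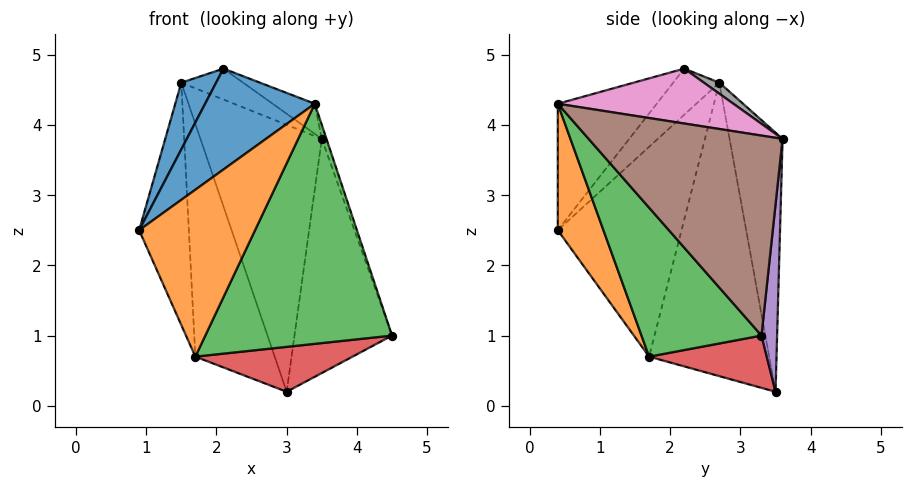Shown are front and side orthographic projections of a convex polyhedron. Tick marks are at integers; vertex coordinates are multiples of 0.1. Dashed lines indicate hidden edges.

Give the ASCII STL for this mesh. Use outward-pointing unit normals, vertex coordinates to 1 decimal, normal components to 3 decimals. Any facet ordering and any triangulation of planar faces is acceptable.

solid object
 facet normal -0.490 -0.543 0.681
  outer loop
   vertex 2.1 2.2 4.8
   vertex 0.9 0.4 2.5
   vertex 3.4 0.4 4.3
  endloop
 endfacet
 facet normal 0.327 -0.829 -0.454
  outer loop
   vertex 1.7 1.7 0.7
   vertex 3.4 0.4 4.3
   vertex 0.9 0.4 2.5
  endloop
 endfacet
 facet normal 0.472 -0.734 -0.488
  outer loop
   vertex 1.7 1.7 0.7
   vertex 4.5 3.3 1.0
   vertex 3.4 0.4 4.3
  endloop
 endfacet
 facet normal 0.361 -0.483 -0.798
  outer loop
   vertex 1.7 1.7 0.7
   vertex 3.0 3.5 0.2
   vertex 4.5 3.3 1.0
  endloop
 endfacet
 facet normal 0.158 0.986 -0.049
  outer loop
   vertex 3.5 3.6 3.8
   vertex 4.5 3.3 1.0
   vertex 3.0 3.5 0.2
  endloop
 endfacet
 facet normal 0.942 0.023 0.334
  outer loop
   vertex 3.5 3.6 3.8
   vertex 3.4 0.4 4.3
   vertex 4.5 3.3 1.0
  endloop
 endfacet
 facet normal 0.496 0.119 0.860
  outer loop
   vertex 3.5 3.6 3.8
   vertex 2.1 2.2 4.8
   vertex 3.4 0.4 4.3
  endloop
 endfacet
 facet normal 0.123 0.492 0.862
  outer loop
   vertex 1.5 2.7 4.6
   vertex 2.1 2.2 4.8
   vertex 3.5 3.6 3.8
  endloop
 endfacet
 facet normal -0.400 0.916 0.030
  outer loop
   vertex 1.5 2.7 4.6
   vertex 3.5 3.6 3.8
   vertex 3.0 3.5 0.2
  endloop
 endfacet
 facet normal -0.820 0.542 -0.181
  outer loop
   vertex 1.5 2.7 4.6
   vertex 3.0 3.5 0.2
   vertex 1.7 1.7 0.7
  endloop
 endfacet
 facet normal -0.597 -0.451 0.664
  outer loop
   vertex 1.5 2.7 4.6
   vertex 0.9 0.4 2.5
   vertex 2.1 2.2 4.8
  endloop
 endfacet
 facet normal -0.919 0.369 -0.142
  outer loop
   vertex 1.5 2.7 4.6
   vertex 1.7 1.7 0.7
   vertex 0.9 0.4 2.5
  endloop
 endfacet
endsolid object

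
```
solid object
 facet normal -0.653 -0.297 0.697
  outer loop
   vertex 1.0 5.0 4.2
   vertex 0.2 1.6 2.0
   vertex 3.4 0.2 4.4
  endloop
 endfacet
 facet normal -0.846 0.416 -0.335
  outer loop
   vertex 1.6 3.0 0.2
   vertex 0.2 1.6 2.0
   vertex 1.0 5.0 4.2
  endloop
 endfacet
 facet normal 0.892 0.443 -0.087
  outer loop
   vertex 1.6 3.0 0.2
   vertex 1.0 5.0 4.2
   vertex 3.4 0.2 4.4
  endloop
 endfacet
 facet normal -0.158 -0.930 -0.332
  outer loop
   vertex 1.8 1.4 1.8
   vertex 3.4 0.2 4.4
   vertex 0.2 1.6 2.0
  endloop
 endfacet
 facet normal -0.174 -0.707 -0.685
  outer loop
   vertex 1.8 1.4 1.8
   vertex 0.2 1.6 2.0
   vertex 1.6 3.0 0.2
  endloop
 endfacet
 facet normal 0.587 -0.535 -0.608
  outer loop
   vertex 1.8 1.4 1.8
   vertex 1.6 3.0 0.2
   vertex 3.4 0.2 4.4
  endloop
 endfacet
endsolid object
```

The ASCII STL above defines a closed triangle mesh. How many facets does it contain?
6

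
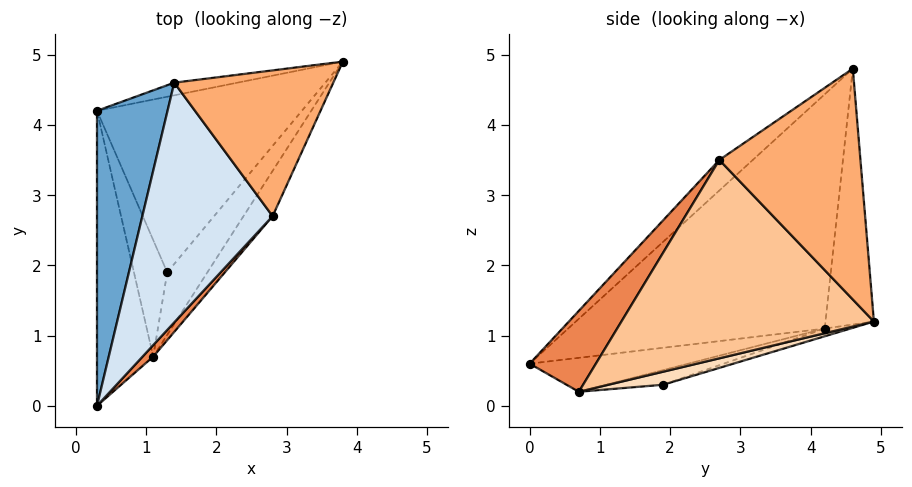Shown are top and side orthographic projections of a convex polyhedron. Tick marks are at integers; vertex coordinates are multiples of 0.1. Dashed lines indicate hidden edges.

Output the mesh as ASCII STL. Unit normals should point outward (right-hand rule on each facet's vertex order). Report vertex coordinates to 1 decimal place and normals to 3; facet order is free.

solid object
 facet normal -0.957 -0.034 0.288
  outer loop
   vertex 0.3 4.2 1.1
   vertex 0.3 0.0 0.6
   vertex 1.4 4.6 4.8
  endloop
 endfacet
 facet normal -0.195 0.980 -0.048
  outer loop
   vertex 0.3 4.2 1.1
   vertex 1.4 4.6 4.8
   vertex 3.8 4.9 1.2
  endloop
 endfacet
 facet normal -0.514 0.101 -0.852
  outer loop
   vertex 0.3 4.2 1.1
   vertex 1.1 0.7 0.2
   vertex 0.3 0.0 0.6
  endloop
 endfacet
 facet normal -0.175 -0.641 0.748
  outer loop
   vertex 2.8 2.7 3.5
   vertex 1.4 4.6 4.8
   vertex 0.3 0.0 0.6
  endloop
 endfacet
 facet normal 0.681 -0.727 0.090
  outer loop
   vertex 2.8 2.7 3.5
   vertex 0.3 0.0 0.6
   vertex 1.1 0.7 0.2
  endloop
 endfacet
 facet normal 0.805 0.214 0.554
  outer loop
   vertex 2.8 2.7 3.5
   vertex 3.8 4.9 1.2
   vertex 1.4 4.6 4.8
  endloop
 endfacet
 facet normal 0.848 -0.515 -0.124
  outer loop
   vertex 2.8 2.7 3.5
   vertex 1.1 0.7 0.2
   vertex 3.8 4.9 1.2
  endloop
 endfacet
 facet normal 0.309 0.028 -0.951
  outer loop
   vertex 1.3 1.9 0.3
   vertex 3.8 4.9 1.2
   vertex 1.1 0.7 0.2
  endloop
 endfacet
 facet normal -0.036 0.314 -0.949
  outer loop
   vertex 1.3 1.9 0.3
   vertex 0.3 4.2 1.1
   vertex 3.8 4.9 1.2
  endloop
 endfacet
 facet normal -0.398 0.142 -0.906
  outer loop
   vertex 1.3 1.9 0.3
   vertex 1.1 0.7 0.2
   vertex 0.3 4.2 1.1
  endloop
 endfacet
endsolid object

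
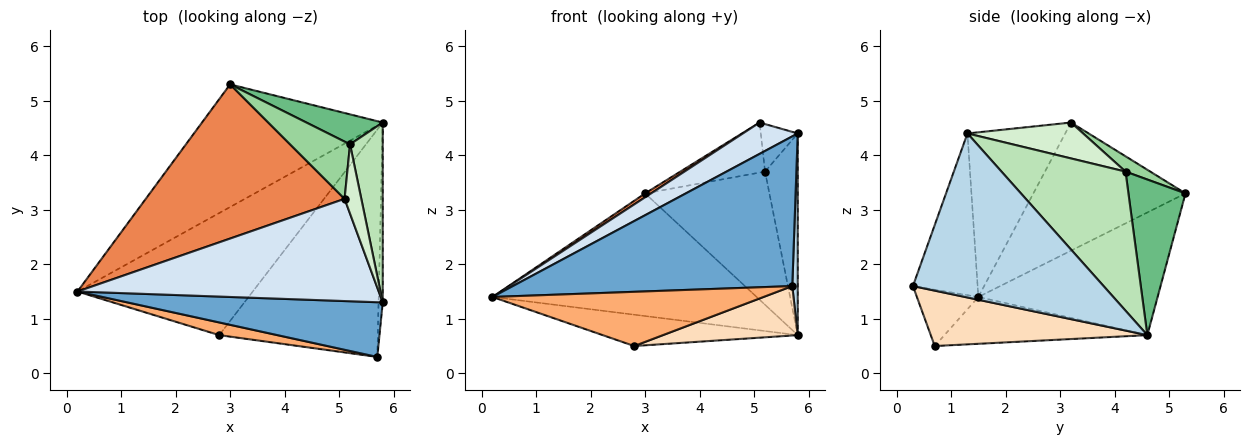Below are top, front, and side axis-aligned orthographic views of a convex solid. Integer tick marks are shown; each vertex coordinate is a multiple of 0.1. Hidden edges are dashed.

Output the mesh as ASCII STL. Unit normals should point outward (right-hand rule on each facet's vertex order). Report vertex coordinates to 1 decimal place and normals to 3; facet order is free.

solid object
 facet normal -0.212 -0.918 0.335
  outer loop
   vertex 5.7 0.3 1.6
   vertex 5.8 1.3 4.4
   vertex 0.2 1.5 1.4
  endloop
 endfacet
 facet normal -0.433 0.638 -0.638
  outer loop
   vertex 5.8 4.6 0.7
   vertex 0.2 1.5 1.4
   vertex 3.0 5.3 3.3
  endloop
 endfacet
 facet normal 0.999 -0.029 -0.025
  outer loop
   vertex 5.8 4.6 0.7
   vertex 5.8 1.3 4.4
   vertex 5.7 0.3 1.6
  endloop
 endfacet
 facet normal -0.463 -0.260 0.847
  outer loop
   vertex 5.1 3.2 4.6
   vertex 0.2 1.5 1.4
   vertex 5.8 1.3 4.4
  endloop
 endfacet
 facet normal -0.541 -0.021 0.840
  outer loop
   vertex 5.1 3.2 4.6
   vertex 3.0 5.3 3.3
   vertex 0.2 1.5 1.4
  endloop
 endfacet
 facet normal -0.216 -0.951 0.222
  outer loop
   vertex 2.8 0.7 0.5
   vertex 5.7 0.3 1.6
   vertex 0.2 1.5 1.4
  endloop
 endfacet
 facet normal -0.251 0.241 -0.938
  outer loop
   vertex 2.8 0.7 0.5
   vertex 0.2 1.5 1.4
   vertex 5.8 4.6 0.7
  endloop
 endfacet
 facet normal 0.323 -0.201 -0.925
  outer loop
   vertex 2.8 0.7 0.5
   vertex 5.8 4.6 0.7
   vertex 5.7 0.3 1.6
  endloop
 endfacet
 facet normal 0.409 0.890 0.200
  outer loop
   vertex 5.2 4.2 3.7
   vertex 5.8 4.6 0.7
   vertex 3.0 5.3 3.3
  endloop
 endfacet
 facet normal 0.189 0.646 0.739
  outer loop
   vertex 5.2 4.2 3.7
   vertex 3.0 5.3 3.3
   vertex 5.1 3.2 4.6
  endloop
 endfacet
 facet normal 0.943 0.249 0.222
  outer loop
   vertex 5.2 4.2 3.7
   vertex 5.8 1.3 4.4
   vertex 5.8 4.6 0.7
  endloop
 endfacet
 facet normal 0.871 0.278 0.406
  outer loop
   vertex 5.2 4.2 3.7
   vertex 5.1 3.2 4.6
   vertex 5.8 1.3 4.4
  endloop
 endfacet
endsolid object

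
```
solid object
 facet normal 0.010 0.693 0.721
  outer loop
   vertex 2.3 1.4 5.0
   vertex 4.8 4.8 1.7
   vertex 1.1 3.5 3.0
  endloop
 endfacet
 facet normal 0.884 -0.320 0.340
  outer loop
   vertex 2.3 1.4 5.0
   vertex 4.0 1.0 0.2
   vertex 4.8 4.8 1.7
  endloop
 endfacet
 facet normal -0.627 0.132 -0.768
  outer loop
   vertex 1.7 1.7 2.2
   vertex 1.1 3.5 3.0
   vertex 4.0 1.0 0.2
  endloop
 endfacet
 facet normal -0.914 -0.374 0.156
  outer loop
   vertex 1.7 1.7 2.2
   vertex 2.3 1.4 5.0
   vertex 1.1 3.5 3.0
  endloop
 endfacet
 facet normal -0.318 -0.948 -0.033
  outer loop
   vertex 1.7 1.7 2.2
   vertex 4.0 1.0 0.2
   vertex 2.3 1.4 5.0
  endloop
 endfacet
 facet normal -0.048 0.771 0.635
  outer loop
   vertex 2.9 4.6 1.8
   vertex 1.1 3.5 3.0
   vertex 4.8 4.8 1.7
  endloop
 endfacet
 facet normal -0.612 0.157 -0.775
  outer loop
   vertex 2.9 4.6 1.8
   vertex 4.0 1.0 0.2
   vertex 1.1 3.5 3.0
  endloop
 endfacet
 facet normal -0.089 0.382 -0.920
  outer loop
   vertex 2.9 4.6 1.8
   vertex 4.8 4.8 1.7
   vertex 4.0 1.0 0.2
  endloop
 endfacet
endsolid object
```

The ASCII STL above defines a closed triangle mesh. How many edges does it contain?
12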